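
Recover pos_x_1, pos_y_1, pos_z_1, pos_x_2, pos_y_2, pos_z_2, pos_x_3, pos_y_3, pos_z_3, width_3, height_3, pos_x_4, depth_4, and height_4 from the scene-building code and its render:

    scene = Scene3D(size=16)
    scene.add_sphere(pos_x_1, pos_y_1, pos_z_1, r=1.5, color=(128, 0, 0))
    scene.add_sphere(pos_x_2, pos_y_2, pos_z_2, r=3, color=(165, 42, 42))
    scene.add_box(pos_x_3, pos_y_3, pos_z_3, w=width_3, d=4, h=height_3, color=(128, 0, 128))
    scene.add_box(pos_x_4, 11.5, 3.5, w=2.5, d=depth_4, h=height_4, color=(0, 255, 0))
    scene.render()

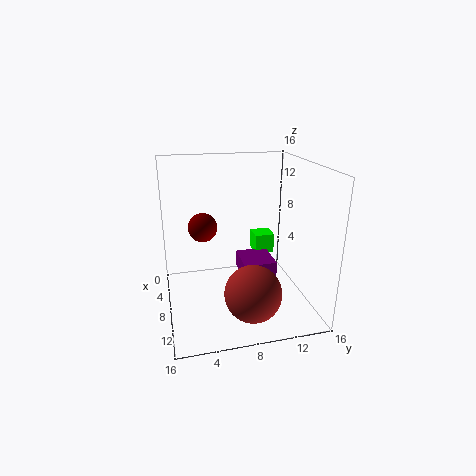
pos_x_1 = 9
pos_y_1 = 4
pos_z_1 = 10
pos_x_2 = 12.5
pos_y_2 = 8.5
pos_z_2 = 3.5
pos_x_3 = 3
pos_y_3 = 9
pos_z_3 = 2
width_3 = 4.5
height_3 = 2
pos_x_4 = 1
depth_4 = 2.5
height_4 = 2.5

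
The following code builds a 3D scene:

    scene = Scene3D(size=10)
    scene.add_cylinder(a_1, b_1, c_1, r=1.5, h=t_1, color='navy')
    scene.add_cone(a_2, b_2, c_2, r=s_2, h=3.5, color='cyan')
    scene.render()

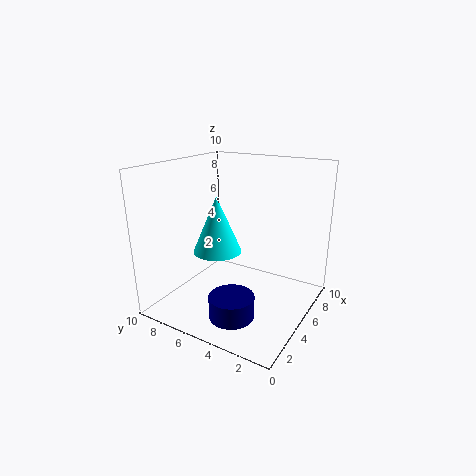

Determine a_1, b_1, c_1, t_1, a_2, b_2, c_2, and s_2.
a_1 = 2.5, b_1 = 4, c_1 = 0.5, t_1 = 1.5, a_2 = 2.5, b_2 = 5, c_2 = 5, s_2 = 1.5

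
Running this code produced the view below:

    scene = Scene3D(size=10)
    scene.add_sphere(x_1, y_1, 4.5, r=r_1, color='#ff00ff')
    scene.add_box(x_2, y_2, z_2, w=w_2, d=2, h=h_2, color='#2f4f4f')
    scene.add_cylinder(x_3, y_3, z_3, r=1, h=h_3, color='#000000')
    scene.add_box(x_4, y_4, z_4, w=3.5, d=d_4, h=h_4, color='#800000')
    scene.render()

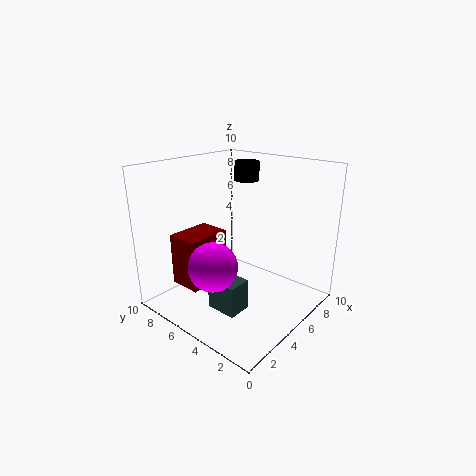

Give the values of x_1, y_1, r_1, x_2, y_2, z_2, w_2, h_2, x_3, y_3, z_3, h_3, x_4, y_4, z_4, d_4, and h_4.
x_1 = 1.5, y_1 = 4, r_1 = 1.5, x_2 = 1.5, y_2 = 2.5, z_2 = 1.5, w_2 = 1.5, h_2 = 2, x_3 = 9, y_3 = 7.5, z_3 = 8, h_3 = 1.5, x_4 = 3, y_4 = 7.5, z_4 = 0.5, d_4 = 2.5, h_4 = 4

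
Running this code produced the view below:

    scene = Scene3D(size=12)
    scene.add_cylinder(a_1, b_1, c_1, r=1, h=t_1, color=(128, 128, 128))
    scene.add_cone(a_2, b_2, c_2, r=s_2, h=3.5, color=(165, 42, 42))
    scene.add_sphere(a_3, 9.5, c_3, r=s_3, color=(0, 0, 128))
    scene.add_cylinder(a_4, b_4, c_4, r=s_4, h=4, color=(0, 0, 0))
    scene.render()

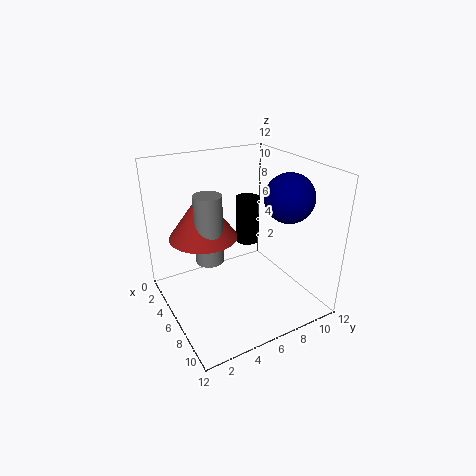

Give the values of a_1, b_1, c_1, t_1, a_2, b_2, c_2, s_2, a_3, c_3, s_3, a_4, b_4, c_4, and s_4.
a_1 = 8
b_1 = 2.5
c_1 = 6
t_1 = 5
a_2 = 7
b_2 = 2.5
c_2 = 7.5
s_2 = 2.5
a_3 = 8
c_3 = 9.5
s_3 = 2
a_4 = 5
b_4 = 7.5
c_4 = 5
s_4 = 1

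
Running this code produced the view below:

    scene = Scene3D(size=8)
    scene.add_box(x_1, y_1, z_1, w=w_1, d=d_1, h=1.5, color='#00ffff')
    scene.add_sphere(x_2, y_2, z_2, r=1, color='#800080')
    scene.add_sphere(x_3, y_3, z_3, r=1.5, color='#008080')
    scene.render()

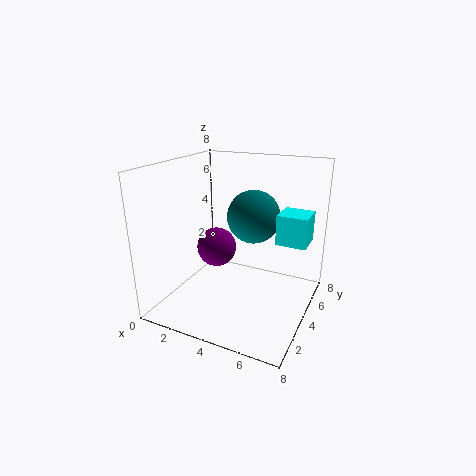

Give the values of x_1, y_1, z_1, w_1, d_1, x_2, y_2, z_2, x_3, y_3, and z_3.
x_1 = 6.5, y_1 = 3, z_1 = 4.5, w_1 = 1.5, d_1 = 1.5, x_2 = 3.5, y_2 = 2.5, z_2 = 4, x_3 = 4.5, y_3 = 5, z_3 = 5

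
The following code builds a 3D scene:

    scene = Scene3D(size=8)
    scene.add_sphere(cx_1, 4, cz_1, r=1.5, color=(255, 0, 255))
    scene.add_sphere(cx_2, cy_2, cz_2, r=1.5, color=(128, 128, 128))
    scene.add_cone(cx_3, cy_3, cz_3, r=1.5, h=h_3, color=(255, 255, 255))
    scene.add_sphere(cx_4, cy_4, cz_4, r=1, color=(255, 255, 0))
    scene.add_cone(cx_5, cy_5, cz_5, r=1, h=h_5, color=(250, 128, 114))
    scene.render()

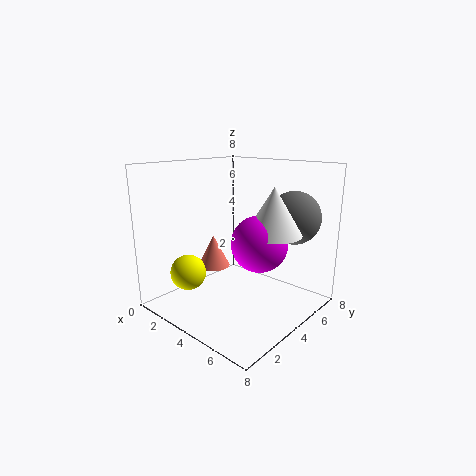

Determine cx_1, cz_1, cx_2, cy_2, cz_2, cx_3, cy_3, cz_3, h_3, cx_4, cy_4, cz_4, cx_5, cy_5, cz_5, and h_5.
cx_1 = 5.5, cz_1 = 4, cx_2 = 6, cy_2 = 6.5, cz_2 = 5, cx_3 = 6, cy_3 = 4.5, cz_3 = 4.5, h_3 = 2.5, cx_4 = 2, cy_4 = 2, cz_4 = 2, cx_5 = 1.5, cy_5 = 4.5, cz_5 = 1.5, h_5 = 2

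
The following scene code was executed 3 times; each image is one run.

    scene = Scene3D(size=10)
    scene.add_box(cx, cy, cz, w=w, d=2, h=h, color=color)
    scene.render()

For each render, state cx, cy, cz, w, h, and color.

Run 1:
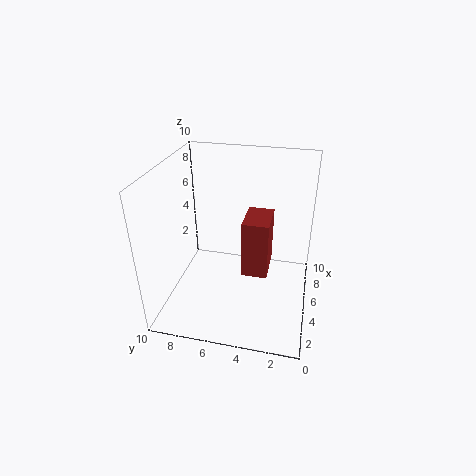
cx = 6, cy = 3, cz = 1, w = 3, h = 4.5, color = 'brown'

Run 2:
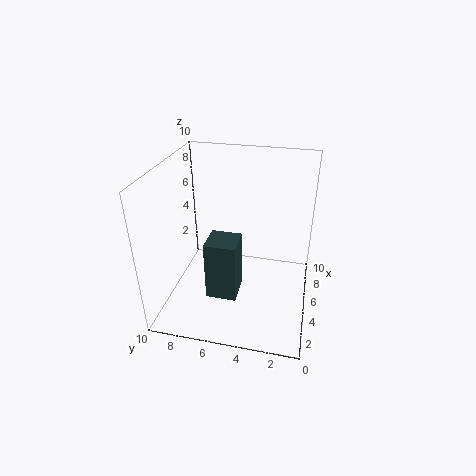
cx = 2, cy = 4.5, cz = 2, w = 2, h = 4, color = 'darkslategray'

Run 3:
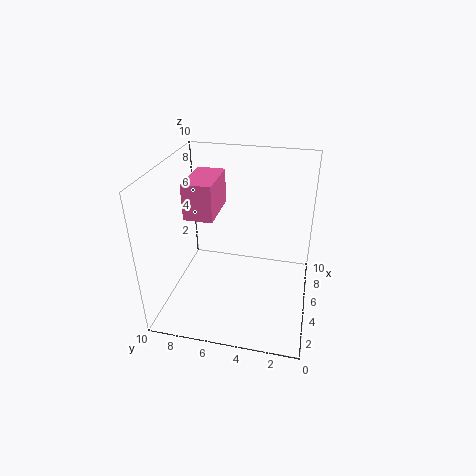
cx = 4, cy = 6.5, cz = 6.5, w = 3.5, h = 2.5, color = 'hotpink'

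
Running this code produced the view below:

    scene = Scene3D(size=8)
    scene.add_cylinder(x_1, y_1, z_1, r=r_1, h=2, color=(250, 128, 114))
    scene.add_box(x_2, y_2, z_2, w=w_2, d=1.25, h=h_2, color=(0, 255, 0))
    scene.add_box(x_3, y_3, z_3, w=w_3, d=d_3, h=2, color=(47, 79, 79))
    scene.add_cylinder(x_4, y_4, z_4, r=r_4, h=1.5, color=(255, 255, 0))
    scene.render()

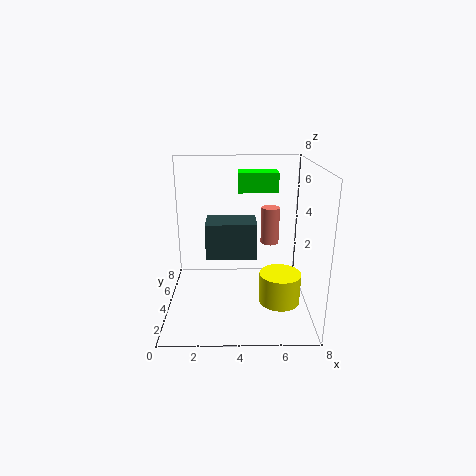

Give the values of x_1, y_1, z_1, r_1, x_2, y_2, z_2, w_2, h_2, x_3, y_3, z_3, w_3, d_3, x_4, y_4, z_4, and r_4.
x_1 = 5.75; y_1 = 4; z_1 = 3.75; r_1 = 0.5; x_2 = 4; y_2 = 3; z_2 = 6.75; w_2 = 2; h_2 = 1; x_3 = 2.25; y_3 = 3.25; z_3 = 3; w_3 = 2.75; d_3 = 1.75; x_4 = 6; y_4 = 1.25; z_4 = 1.75; r_4 = 1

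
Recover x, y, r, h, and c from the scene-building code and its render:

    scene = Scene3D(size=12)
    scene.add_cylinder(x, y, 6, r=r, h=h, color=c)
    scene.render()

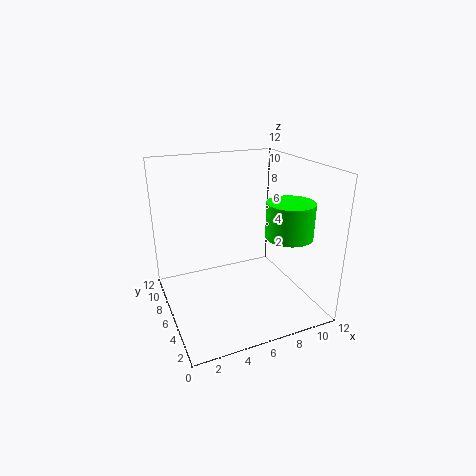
x = 10, y = 4.5, r = 2, h = 3, c = 'lime'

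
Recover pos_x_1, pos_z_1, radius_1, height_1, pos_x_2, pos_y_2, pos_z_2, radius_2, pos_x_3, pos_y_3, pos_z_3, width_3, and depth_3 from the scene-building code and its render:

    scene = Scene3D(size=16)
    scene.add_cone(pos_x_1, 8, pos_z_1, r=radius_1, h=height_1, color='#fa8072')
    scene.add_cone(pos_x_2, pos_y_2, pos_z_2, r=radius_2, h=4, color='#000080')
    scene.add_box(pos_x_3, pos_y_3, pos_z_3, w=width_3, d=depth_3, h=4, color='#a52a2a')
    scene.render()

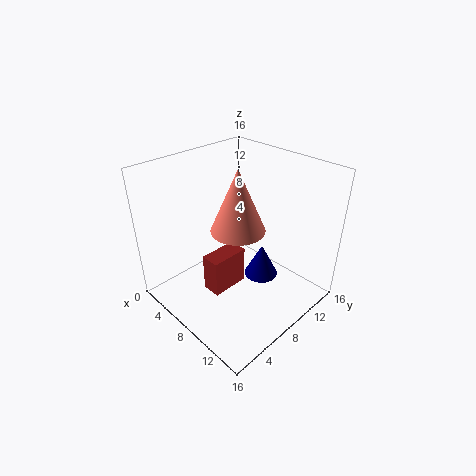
pos_x_1 = 8, pos_z_1 = 9, radius_1 = 3, height_1 = 7, pos_x_2 = 9, pos_y_2 = 11, pos_z_2 = 2, radius_2 = 2, pos_x_3 = 8, pos_y_3 = 3, pos_z_3 = 4, width_3 = 2, depth_3 = 4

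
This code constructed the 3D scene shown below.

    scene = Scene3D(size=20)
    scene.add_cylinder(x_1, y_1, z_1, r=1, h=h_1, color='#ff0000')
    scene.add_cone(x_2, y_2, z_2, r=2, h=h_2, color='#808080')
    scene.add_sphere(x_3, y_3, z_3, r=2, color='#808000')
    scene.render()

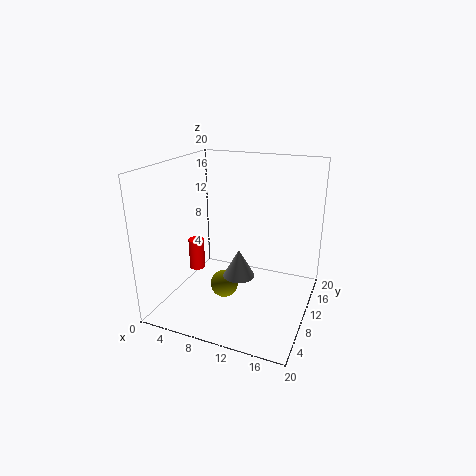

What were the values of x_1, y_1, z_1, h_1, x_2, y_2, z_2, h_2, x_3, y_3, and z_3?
x_1 = 6; y_1 = 5.5; z_1 = 7; h_1 = 4; x_2 = 12; y_2 = 5.5; z_2 = 7; h_2 = 3.5; x_3 = 8; y_3 = 9.5; z_3 = 2.5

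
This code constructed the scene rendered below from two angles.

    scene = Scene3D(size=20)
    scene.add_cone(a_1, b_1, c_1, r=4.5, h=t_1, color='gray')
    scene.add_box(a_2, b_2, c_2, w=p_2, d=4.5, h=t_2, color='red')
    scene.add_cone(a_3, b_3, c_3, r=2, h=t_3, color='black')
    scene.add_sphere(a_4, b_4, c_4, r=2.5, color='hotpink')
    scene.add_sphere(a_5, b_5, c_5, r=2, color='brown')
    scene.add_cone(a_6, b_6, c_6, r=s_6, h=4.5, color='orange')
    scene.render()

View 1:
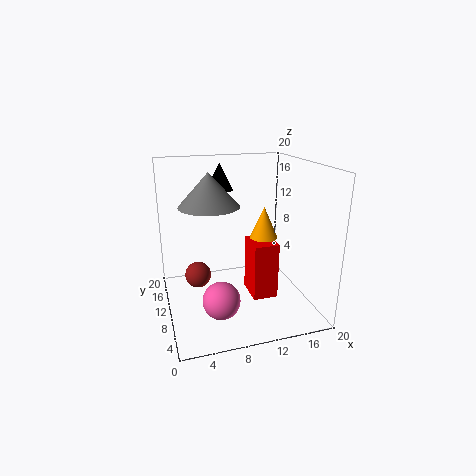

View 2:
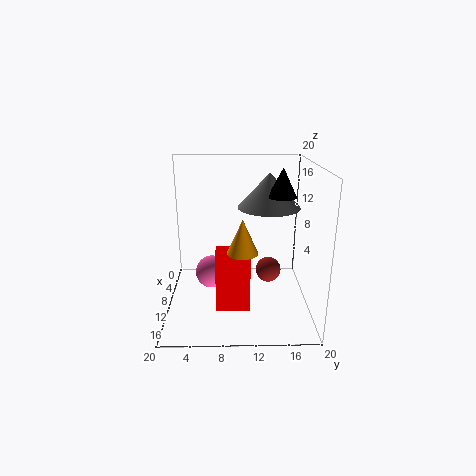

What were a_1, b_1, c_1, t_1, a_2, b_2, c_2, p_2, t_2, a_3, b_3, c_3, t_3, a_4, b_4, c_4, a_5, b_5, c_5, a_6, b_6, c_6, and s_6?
a_1 = 7; b_1 = 14.5; c_1 = 13.5; t_1 = 5; a_2 = 11.5; b_2 = 7; c_2 = 1.5; p_2 = 3.5; t_2 = 8; a_3 = 9; b_3 = 16; c_3 = 15.5; t_3 = 4; a_4 = 6.5; b_4 = 6; c_4 = 3; a_5 = 5; b_5 = 15; c_5 = 2.5; a_6 = 14; b_6 = 10.5; c_6 = 9.5; s_6 = 2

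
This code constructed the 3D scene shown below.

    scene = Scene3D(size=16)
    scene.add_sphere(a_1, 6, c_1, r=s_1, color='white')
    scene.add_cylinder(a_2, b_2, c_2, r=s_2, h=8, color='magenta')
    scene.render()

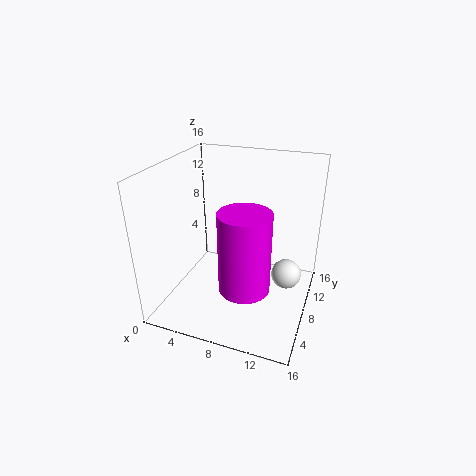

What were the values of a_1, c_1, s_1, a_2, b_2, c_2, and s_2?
a_1 = 14
c_1 = 6
s_1 = 1.5
a_2 = 10.5
b_2 = 3
c_2 = 5.5
s_2 = 2.5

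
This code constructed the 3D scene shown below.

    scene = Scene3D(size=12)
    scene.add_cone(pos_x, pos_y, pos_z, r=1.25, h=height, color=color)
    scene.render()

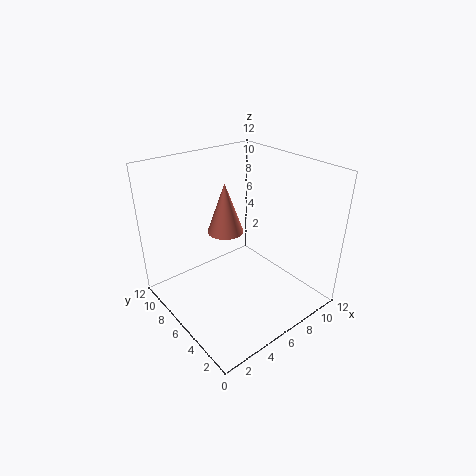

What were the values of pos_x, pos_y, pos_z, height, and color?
pos_x = 3.25; pos_y = 4; pos_z = 8.5; height = 3.5; color = 'salmon'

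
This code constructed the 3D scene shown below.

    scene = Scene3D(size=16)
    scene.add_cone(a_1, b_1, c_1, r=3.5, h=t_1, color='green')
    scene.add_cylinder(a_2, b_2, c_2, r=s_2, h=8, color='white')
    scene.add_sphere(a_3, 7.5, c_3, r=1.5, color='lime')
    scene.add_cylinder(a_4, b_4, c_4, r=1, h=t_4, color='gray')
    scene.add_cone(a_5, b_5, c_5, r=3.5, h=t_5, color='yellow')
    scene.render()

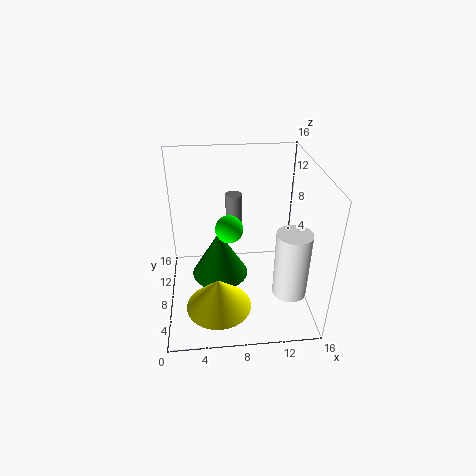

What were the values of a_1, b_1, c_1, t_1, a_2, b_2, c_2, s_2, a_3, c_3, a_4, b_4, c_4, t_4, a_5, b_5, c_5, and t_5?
a_1 = 6
b_1 = 11
c_1 = 1
t_1 = 6
a_2 = 14
b_2 = 6.5
c_2 = 1
s_2 = 2
a_3 = 7
c_3 = 9.5
a_4 = 8
b_4 = 13
c_4 = 6
t_4 = 5
a_5 = 5.5
b_5 = 4
c_5 = 2
t_5 = 3.5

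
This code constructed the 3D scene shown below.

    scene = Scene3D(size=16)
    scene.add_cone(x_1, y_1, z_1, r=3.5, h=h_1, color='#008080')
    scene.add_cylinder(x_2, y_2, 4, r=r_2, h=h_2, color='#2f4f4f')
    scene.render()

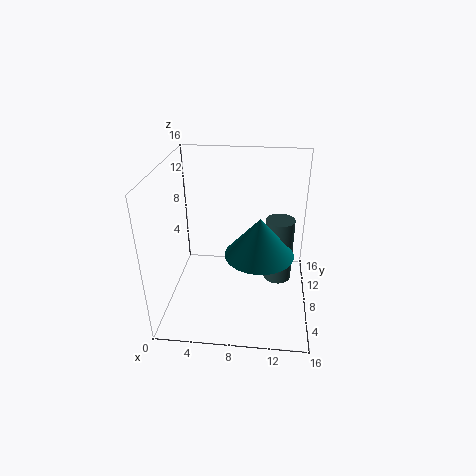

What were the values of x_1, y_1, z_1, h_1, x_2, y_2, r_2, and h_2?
x_1 = 10.5, y_1 = 5, z_1 = 8, h_1 = 4, x_2 = 12.5, y_2 = 7, r_2 = 1.5, h_2 = 7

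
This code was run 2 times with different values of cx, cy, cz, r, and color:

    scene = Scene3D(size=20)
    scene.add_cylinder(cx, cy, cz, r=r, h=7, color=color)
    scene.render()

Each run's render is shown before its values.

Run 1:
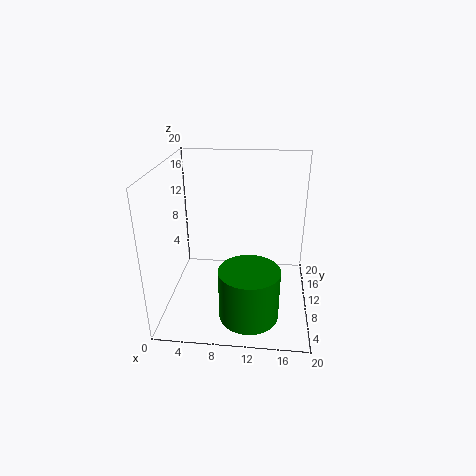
cx = 12; cy = 5; cz = 1; r = 4; color = 'green'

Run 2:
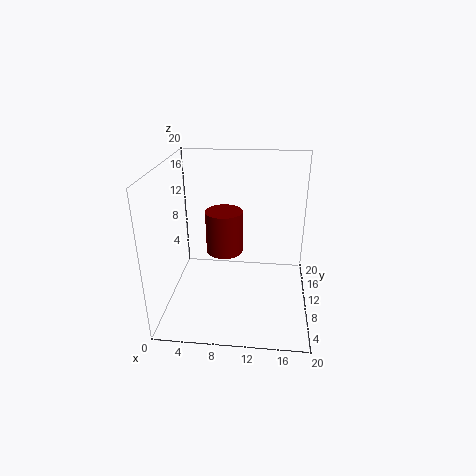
cx = 7; cy = 17; cz = 4; r = 3; color = 'maroon'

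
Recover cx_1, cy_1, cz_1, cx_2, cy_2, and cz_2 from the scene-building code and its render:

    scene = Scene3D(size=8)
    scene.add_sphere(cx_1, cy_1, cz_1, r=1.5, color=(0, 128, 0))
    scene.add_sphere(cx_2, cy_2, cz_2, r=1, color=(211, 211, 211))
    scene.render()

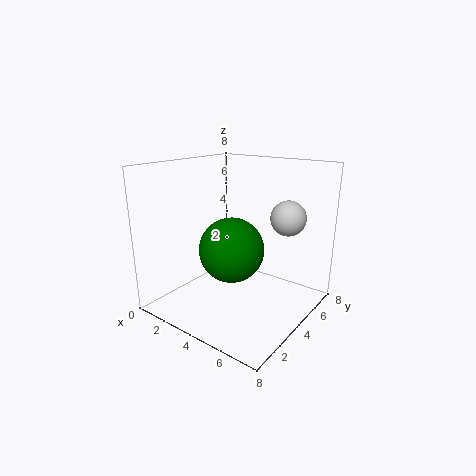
cx_1 = 5.5, cy_1 = 1.5, cz_1 = 4.5, cx_2 = 6, cy_2 = 6, cz_2 = 5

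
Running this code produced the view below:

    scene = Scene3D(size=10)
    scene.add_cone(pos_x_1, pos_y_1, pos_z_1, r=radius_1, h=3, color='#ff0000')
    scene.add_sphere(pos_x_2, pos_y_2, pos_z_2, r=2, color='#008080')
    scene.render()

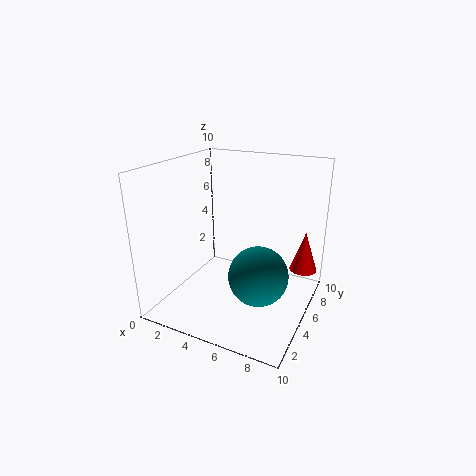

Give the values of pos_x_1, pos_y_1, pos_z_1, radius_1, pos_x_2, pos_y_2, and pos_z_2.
pos_x_1 = 9, pos_y_1 = 8, pos_z_1 = 2, radius_1 = 1, pos_x_2 = 7, pos_y_2 = 4, pos_z_2 = 3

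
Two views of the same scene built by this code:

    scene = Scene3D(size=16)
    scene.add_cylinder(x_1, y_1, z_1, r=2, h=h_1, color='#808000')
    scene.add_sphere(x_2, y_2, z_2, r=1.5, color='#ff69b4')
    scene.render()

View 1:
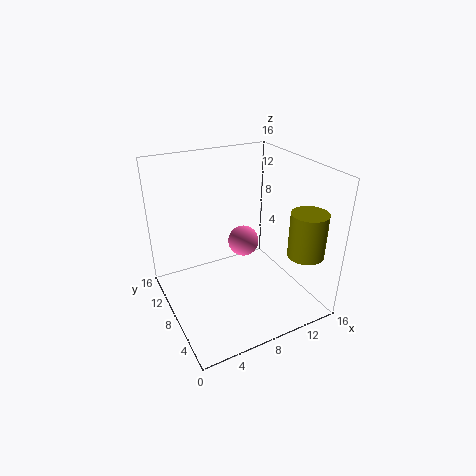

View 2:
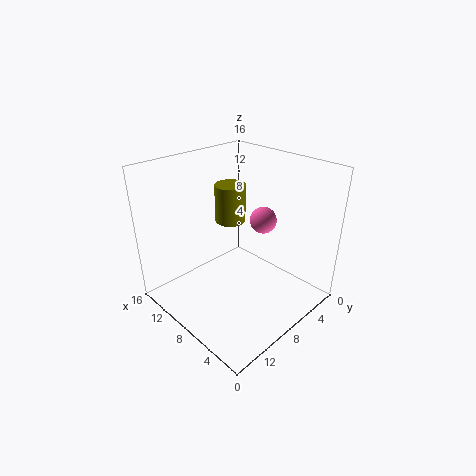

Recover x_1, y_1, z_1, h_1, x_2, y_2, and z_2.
x_1 = 14; y_1 = 3.5; z_1 = 6.5; h_1 = 5; x_2 = 7; y_2 = 5; z_2 = 9.5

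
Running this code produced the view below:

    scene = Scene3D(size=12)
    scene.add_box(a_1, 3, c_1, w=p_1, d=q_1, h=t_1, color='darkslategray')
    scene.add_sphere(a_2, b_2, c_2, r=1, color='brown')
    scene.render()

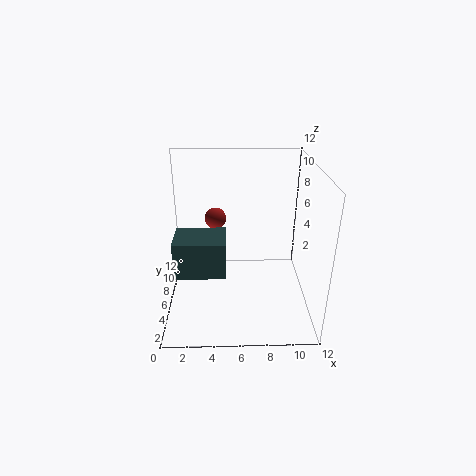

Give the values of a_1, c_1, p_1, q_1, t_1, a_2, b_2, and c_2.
a_1 = 1; c_1 = 4; p_1 = 4; q_1 = 3; t_1 = 3; a_2 = 4; b_2 = 10; c_2 = 6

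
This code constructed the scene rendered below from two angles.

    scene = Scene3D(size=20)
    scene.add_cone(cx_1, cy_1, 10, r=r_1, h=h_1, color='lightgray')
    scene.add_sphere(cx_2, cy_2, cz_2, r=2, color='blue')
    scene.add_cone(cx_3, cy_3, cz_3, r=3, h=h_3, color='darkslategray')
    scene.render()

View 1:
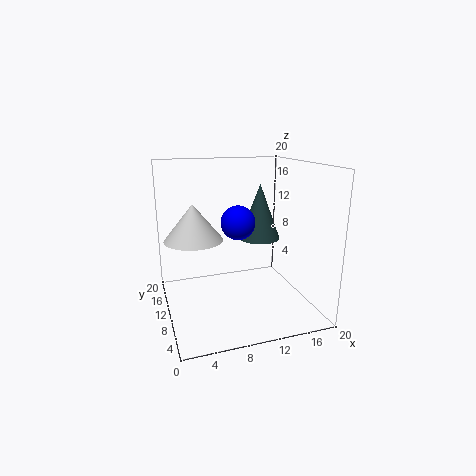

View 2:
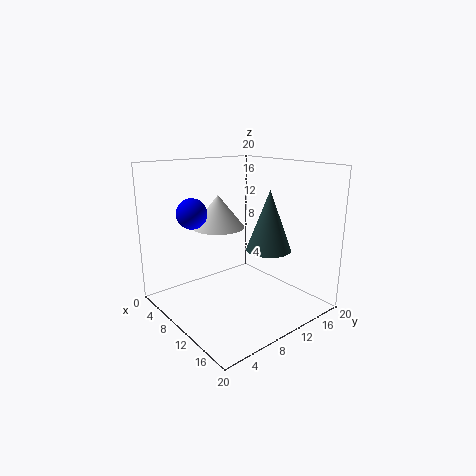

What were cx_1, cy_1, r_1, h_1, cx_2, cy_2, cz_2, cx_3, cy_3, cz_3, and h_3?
cx_1 = 4, cy_1 = 11, r_1 = 4, h_1 = 5, cx_2 = 8, cy_2 = 4, cz_2 = 14, cx_3 = 14, cy_3 = 12, cz_3 = 9, h_3 = 8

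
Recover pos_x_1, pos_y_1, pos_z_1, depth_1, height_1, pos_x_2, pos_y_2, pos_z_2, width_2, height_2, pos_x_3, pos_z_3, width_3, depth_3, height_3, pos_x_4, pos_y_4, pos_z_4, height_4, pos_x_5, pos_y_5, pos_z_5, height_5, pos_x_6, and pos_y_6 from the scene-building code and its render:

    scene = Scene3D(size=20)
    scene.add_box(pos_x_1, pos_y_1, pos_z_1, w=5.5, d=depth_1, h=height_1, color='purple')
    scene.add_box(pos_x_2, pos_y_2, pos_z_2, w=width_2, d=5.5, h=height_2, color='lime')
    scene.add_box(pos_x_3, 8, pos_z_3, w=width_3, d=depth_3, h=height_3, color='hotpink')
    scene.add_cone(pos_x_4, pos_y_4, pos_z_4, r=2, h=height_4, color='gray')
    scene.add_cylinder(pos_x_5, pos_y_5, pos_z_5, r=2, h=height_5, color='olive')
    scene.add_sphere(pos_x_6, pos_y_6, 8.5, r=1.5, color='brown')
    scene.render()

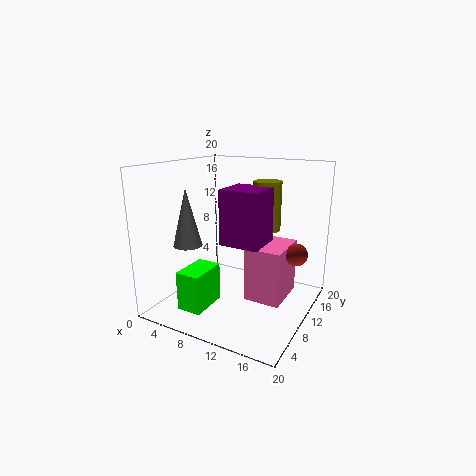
pos_x_1 = 8.5; pos_y_1 = 7.5; pos_z_1 = 9.5; depth_1 = 5.5; height_1 = 7.5; pos_x_2 = 4; pos_y_2 = 3.5; pos_z_2 = 0.5; width_2 = 3.5; height_2 = 5.5; pos_x_3 = 12; pos_z_3 = 2; width_3 = 5; depth_3 = 6.5; height_3 = 7.5; pos_x_4 = 4; pos_y_4 = 6.5; pos_z_4 = 9; height_4 = 8; pos_x_5 = 12.5; pos_y_5 = 14; pos_z_5 = 10.5; height_5 = 7; pos_x_6 = 18; pos_y_6 = 11.5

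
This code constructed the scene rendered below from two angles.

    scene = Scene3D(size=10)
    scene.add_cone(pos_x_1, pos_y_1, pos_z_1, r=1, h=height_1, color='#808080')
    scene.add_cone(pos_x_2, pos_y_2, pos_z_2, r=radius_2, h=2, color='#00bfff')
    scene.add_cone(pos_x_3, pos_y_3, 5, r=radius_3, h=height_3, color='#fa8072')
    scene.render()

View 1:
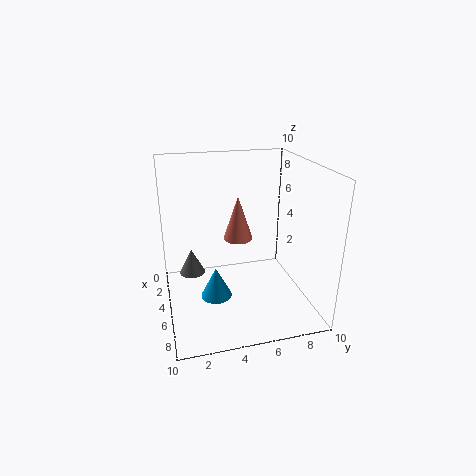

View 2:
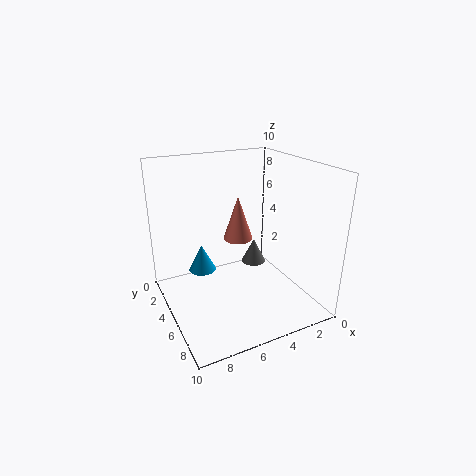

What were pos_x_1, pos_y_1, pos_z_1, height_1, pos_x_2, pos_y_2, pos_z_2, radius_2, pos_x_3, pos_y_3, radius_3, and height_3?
pos_x_1 = 2, pos_y_1 = 2, pos_z_1 = 1, height_1 = 2, pos_x_2 = 7, pos_y_2 = 3, pos_z_2 = 2, radius_2 = 1, pos_x_3 = 5, pos_y_3 = 5, radius_3 = 1, height_3 = 3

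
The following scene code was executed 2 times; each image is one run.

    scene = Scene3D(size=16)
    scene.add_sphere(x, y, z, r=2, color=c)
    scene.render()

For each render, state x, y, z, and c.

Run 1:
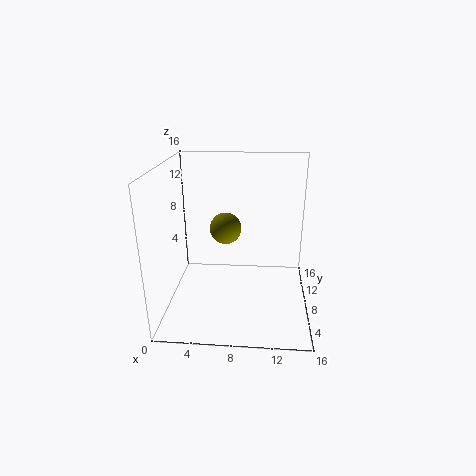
x = 6
y = 13
z = 7
c = 'olive'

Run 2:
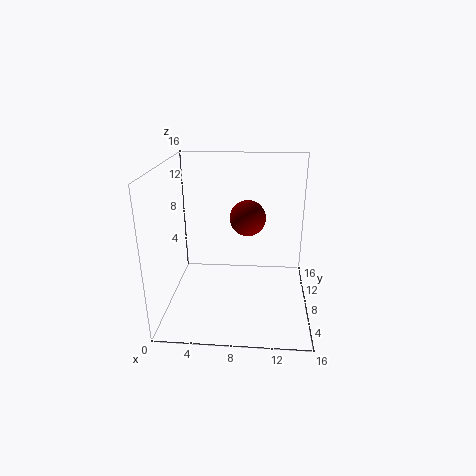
x = 9
y = 9
z = 10
c = 'maroon'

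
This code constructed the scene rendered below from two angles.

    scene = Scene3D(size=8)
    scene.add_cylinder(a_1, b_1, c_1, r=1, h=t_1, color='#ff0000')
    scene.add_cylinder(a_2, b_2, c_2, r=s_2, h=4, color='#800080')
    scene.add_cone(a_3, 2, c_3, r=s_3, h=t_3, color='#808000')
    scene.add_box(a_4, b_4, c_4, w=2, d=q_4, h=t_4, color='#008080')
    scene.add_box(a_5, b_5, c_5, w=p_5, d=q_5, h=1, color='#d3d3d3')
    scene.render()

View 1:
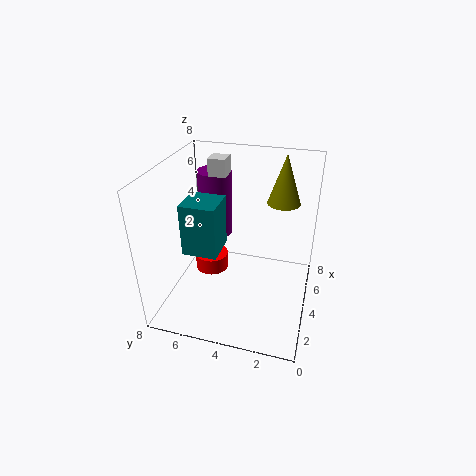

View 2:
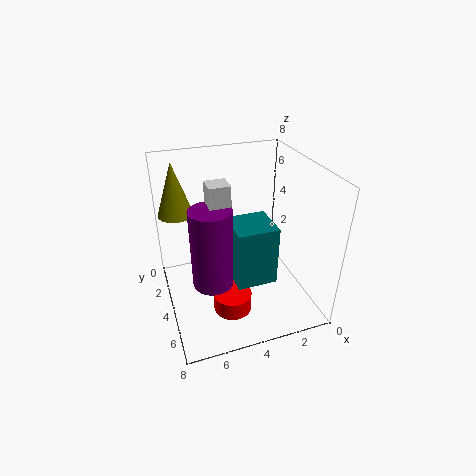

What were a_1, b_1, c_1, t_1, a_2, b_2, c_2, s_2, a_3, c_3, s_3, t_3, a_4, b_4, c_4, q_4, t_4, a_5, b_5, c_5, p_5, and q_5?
a_1 = 5; b_1 = 6; c_1 = 1; t_1 = 1; a_2 = 6; b_2 = 6; c_2 = 3; s_2 = 1; a_3 = 7; c_3 = 5; s_3 = 1; t_3 = 3; a_4 = 3; b_4 = 5; c_4 = 3; q_4 = 2; t_4 = 3; a_5 = 5; b_5 = 5; c_5 = 7; p_5 = 1; q_5 = 1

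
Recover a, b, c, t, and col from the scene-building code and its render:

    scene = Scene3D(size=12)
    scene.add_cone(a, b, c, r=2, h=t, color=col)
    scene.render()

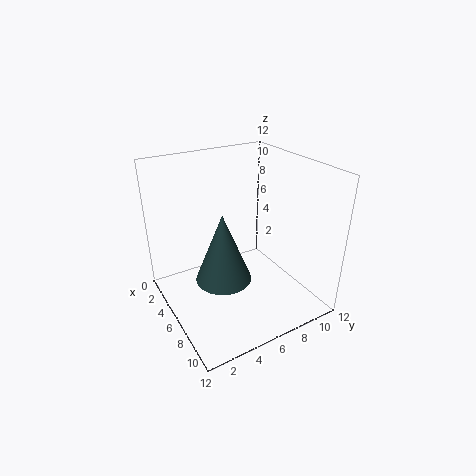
a = 9, b = 3, c = 5, t = 5, col = 'darkslategray'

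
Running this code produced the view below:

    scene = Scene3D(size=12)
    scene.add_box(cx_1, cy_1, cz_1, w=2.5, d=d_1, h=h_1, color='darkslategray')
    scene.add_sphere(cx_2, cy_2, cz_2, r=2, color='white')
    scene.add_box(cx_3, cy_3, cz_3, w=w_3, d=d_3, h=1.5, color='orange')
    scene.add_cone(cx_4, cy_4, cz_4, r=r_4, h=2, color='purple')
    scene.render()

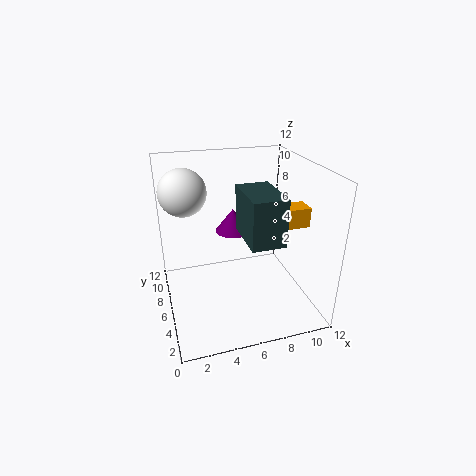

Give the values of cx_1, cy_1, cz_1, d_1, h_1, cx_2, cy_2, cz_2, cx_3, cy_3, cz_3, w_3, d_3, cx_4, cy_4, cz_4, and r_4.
cx_1 = 5.5; cy_1 = 1; cz_1 = 7.5; d_1 = 4; h_1 = 3.5; cx_2 = 2; cy_2 = 8.5; cz_2 = 9.5; cx_3 = 7.5; cy_3 = 2.5; cz_3 = 8; w_3 = 3; d_3 = 1.5; cx_4 = 6; cy_4 = 7.5; cz_4 = 6; r_4 = 1.5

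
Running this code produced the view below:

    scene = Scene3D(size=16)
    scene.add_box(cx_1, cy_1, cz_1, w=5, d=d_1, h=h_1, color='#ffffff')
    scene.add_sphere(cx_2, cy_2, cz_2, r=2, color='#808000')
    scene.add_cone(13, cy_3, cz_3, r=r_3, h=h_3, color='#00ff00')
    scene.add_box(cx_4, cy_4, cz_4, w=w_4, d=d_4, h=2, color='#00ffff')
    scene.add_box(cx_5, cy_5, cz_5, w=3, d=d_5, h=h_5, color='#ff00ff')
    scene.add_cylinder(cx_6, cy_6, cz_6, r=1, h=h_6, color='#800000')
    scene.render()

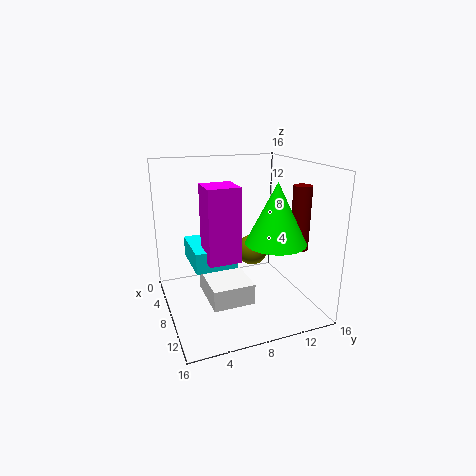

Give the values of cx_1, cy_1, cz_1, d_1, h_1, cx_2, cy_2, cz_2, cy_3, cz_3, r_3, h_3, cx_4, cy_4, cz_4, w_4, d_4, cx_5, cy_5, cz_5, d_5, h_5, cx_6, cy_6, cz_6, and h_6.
cx_1 = 10; cy_1 = 3; cz_1 = 4; d_1 = 4; h_1 = 2; cx_2 = 3; cy_2 = 12; cz_2 = 4; cy_3 = 10; cz_3 = 9; r_3 = 3; h_3 = 6; cx_4 = 8; cy_4 = 2; cz_4 = 7; w_4 = 5; d_4 = 4; cx_5 = 11; cy_5 = 3; cz_5 = 8; d_5 = 3; h_5 = 7; cx_6 = 11; cy_6 = 14; cz_6 = 7; h_6 = 7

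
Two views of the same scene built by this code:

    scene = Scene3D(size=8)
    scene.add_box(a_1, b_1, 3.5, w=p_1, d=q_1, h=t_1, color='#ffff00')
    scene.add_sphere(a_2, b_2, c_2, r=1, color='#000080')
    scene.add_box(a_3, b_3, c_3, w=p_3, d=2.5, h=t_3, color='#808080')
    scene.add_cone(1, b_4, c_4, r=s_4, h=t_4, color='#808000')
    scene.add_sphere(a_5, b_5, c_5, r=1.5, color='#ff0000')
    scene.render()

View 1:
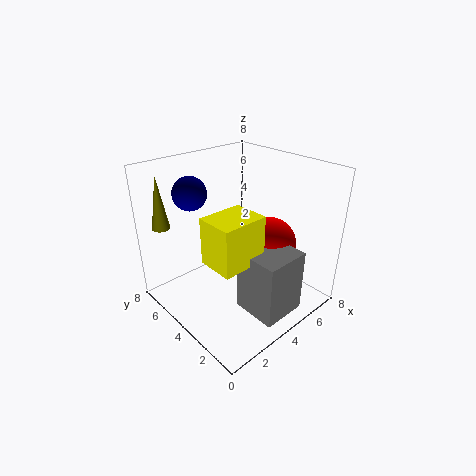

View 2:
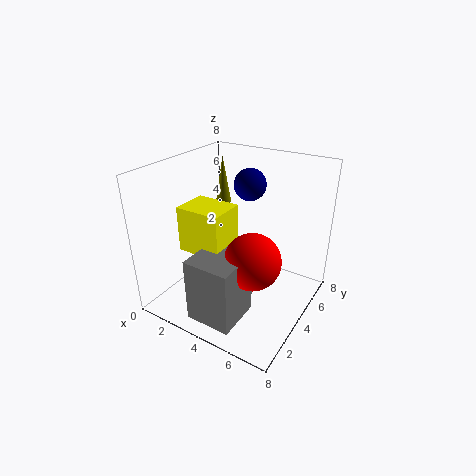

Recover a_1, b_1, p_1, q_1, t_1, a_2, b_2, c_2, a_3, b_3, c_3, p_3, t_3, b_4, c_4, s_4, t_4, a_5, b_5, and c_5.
a_1 = 1.5; b_1 = 2; p_1 = 2.5; q_1 = 2; t_1 = 2.5; a_2 = 3; b_2 = 7; c_2 = 6; a_3 = 3; b_3 = 0.5; c_3 = 0.5; p_3 = 2.5; t_3 = 3.5; b_4 = 7; c_4 = 4.5; s_4 = 0.5; t_4 = 3; a_5 = 5.5; b_5 = 3; c_5 = 3.5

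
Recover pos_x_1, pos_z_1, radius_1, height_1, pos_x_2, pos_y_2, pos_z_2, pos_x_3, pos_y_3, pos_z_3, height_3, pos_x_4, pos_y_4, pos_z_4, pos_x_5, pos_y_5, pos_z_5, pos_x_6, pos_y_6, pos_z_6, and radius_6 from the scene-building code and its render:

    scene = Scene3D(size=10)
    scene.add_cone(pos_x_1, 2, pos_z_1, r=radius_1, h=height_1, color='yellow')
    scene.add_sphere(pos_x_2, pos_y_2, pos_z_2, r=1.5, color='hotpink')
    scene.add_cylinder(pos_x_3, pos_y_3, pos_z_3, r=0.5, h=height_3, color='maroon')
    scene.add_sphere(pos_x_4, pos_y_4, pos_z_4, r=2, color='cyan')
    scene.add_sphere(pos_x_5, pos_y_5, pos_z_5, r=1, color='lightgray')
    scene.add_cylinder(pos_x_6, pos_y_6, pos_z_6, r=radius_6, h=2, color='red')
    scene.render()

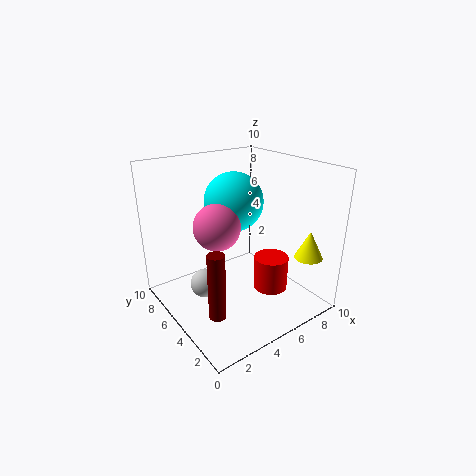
pos_x_1 = 9
pos_z_1 = 3.5
radius_1 = 1
height_1 = 2
pos_x_2 = 3
pos_y_2 = 4.5
pos_z_2 = 6.5
pos_x_3 = 1
pos_y_3 = 1.5
pos_z_3 = 2.5
height_3 = 4
pos_x_4 = 5
pos_y_4 = 5.5
pos_z_4 = 7.5
pos_x_5 = 2.5
pos_y_5 = 5.5
pos_z_5 = 2
pos_x_6 = 4.5
pos_y_6 = 1
pos_z_6 = 3.5
radius_6 = 1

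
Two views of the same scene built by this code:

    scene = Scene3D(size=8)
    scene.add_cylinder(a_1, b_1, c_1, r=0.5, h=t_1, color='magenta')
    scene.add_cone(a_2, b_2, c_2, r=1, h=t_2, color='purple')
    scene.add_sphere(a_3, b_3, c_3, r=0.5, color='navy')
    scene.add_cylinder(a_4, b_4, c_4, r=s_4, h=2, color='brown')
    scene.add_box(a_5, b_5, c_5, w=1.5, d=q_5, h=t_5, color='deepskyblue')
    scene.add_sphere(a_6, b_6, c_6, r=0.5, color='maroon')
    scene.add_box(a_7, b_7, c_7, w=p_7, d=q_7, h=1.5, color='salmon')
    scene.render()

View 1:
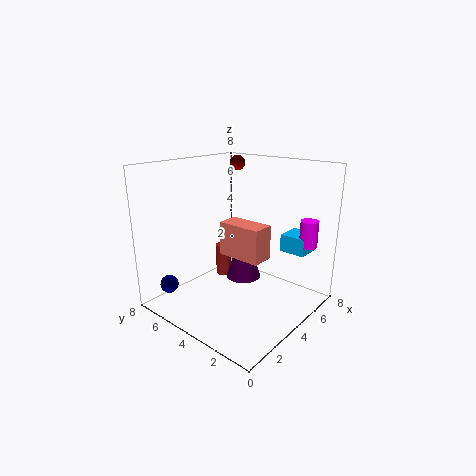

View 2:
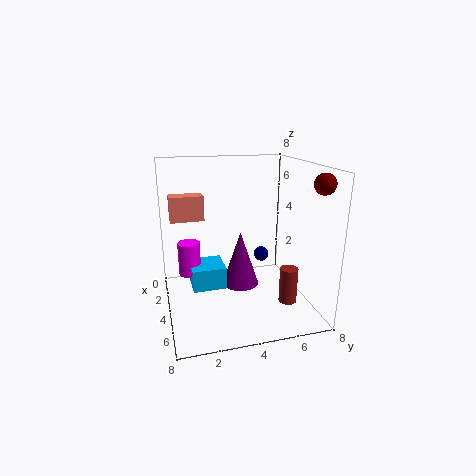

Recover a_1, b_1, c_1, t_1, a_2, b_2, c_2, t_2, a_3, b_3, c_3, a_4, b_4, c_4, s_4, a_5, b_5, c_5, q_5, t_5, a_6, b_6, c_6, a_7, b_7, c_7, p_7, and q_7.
a_1 = 6.5
b_1 = 1
c_1 = 3.5
t_1 = 1.5
a_2 = 4.5
b_2 = 4
c_2 = 1.5
t_2 = 3
a_3 = 1
b_3 = 6.5
c_3 = 1.5
a_4 = 5.5
b_4 = 6.5
c_4 = 0.5
s_4 = 0.5
a_5 = 6
b_5 = 1
c_5 = 3
q_5 = 1.5
t_5 = 1
a_6 = 7.5
b_6 = 7
c_6 = 7.5
a_7 = 1
b_7 = 0.5
c_7 = 4.5
p_7 = 1
q_7 = 2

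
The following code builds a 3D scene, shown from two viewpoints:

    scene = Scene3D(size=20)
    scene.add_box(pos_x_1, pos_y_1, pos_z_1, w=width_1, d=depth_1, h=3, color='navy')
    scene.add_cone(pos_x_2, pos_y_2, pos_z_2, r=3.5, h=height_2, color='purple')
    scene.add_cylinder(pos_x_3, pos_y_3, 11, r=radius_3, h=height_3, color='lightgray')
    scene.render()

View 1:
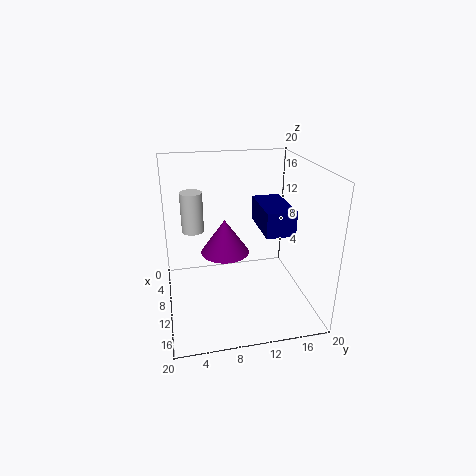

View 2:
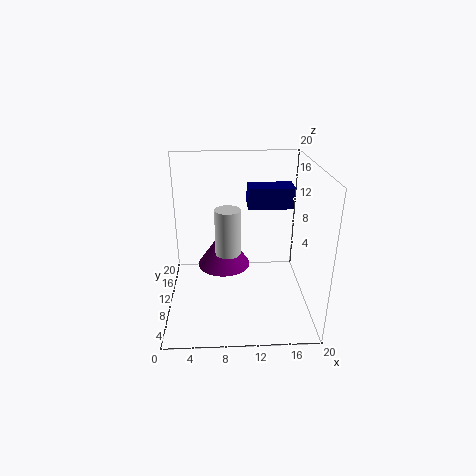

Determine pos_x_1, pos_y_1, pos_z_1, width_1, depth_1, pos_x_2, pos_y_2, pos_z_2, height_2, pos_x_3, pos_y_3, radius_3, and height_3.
pos_x_1 = 11.5, pos_y_1 = 11.5, pos_z_1 = 13.5, width_1 = 6.5, depth_1 = 3.5, pos_x_2 = 8, pos_y_2 = 8.5, pos_z_2 = 7, height_2 = 5, pos_x_3 = 8.5, pos_y_3 = 4, radius_3 = 1.5, height_3 = 5.5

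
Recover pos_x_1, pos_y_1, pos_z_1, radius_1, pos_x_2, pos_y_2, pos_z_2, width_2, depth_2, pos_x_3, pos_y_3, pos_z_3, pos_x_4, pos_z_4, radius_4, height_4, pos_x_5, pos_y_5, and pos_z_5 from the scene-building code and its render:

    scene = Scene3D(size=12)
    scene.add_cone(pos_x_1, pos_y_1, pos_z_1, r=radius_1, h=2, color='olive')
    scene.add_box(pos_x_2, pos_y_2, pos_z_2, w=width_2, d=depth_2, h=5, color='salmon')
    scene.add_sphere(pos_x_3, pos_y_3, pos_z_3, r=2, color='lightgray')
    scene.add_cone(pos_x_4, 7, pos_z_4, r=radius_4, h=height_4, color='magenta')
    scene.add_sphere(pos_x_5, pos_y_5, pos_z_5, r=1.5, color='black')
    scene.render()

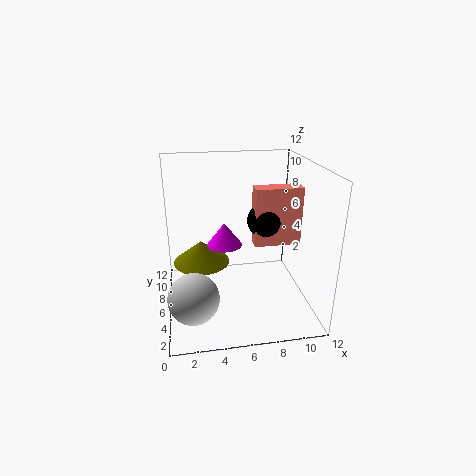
pos_x_1 = 3, pos_y_1 = 8, pos_z_1 = 3, radius_1 = 2.5, pos_x_2 = 7.5, pos_y_2 = 6, pos_z_2 = 5, width_2 = 4, depth_2 = 1.5, pos_x_3 = 2, pos_y_3 = 3, pos_z_3 = 2.5, pos_x_4 = 5, pos_z_4 = 5, radius_4 = 1.5, height_4 = 2, pos_x_5 = 8.5, pos_y_5 = 7, pos_z_5 = 7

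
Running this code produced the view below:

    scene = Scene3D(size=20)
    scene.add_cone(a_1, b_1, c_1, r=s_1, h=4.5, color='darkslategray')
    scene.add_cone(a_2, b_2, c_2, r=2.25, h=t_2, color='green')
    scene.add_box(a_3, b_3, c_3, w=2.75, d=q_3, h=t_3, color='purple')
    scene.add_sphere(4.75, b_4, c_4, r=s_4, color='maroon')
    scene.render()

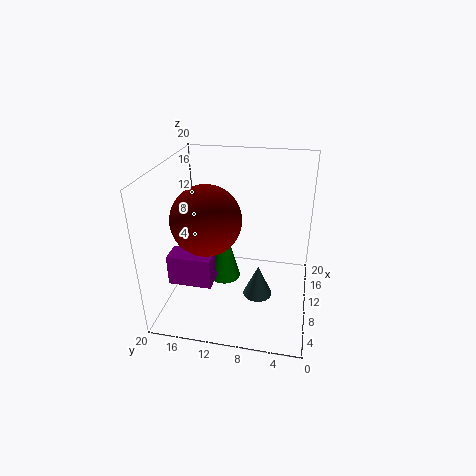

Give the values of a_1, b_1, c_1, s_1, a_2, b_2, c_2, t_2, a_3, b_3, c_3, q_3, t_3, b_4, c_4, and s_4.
a_1 = 8, b_1 = 6.75, c_1 = 2.5, s_1 = 2, a_2 = 10, b_2 = 12, c_2 = 3.5, t_2 = 8.5, a_3 = 1.25, b_3 = 11.5, c_3 = 7.75, q_3 = 5.25, t_3 = 3.75, b_4 = 12.75, c_4 = 15, s_4 = 4.25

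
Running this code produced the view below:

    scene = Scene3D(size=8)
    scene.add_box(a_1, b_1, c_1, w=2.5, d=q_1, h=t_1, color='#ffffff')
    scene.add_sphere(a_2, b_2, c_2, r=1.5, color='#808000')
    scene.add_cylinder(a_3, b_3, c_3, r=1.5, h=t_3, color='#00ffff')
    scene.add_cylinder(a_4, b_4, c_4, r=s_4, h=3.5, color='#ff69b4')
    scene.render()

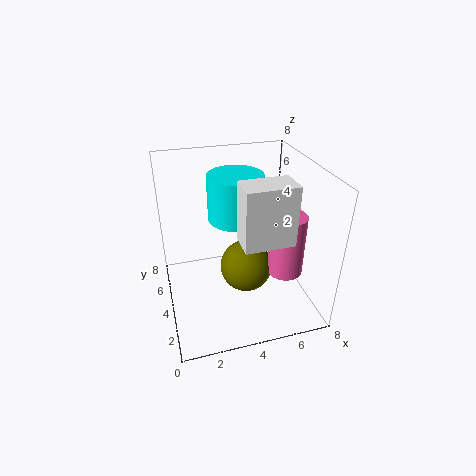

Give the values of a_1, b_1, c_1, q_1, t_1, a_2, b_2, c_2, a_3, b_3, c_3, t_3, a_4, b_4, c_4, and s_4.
a_1 = 3.5, b_1 = 1, c_1 = 5, q_1 = 1.5, t_1 = 3, a_2 = 4.5, b_2 = 4, c_2 = 2, a_3 = 4, b_3 = 4.5, c_3 = 5, t_3 = 2.5, a_4 = 6.5, b_4 = 3, c_4 = 2, s_4 = 1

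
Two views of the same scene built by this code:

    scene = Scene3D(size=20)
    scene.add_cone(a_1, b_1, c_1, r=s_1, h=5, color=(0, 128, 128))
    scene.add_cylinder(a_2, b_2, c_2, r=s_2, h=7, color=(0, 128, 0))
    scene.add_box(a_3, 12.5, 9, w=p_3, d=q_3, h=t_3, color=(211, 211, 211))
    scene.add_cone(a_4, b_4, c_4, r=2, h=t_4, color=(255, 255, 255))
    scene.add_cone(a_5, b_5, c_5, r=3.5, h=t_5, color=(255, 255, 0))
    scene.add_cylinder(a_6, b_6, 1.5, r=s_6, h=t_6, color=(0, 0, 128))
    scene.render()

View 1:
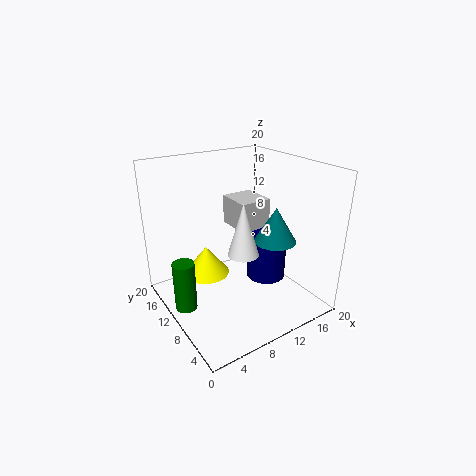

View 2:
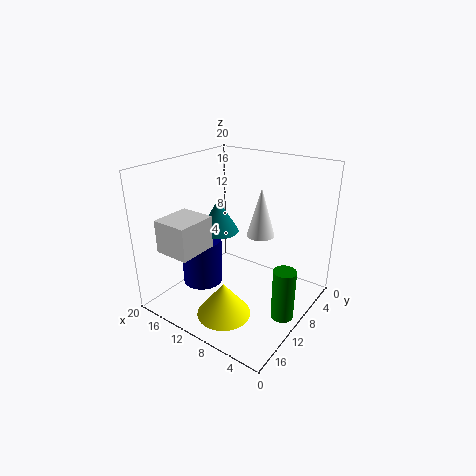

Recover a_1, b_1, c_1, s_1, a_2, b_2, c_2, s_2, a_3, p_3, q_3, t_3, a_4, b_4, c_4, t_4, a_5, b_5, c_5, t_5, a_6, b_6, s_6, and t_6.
a_1 = 15, b_1 = 8, c_1 = 9, s_1 = 3, a_2 = 2, b_2 = 11, c_2 = 1, s_2 = 1.5, a_3 = 12.5, p_3 = 5, q_3 = 5.5, t_3 = 4.5, a_4 = 8.5, b_4 = 6.5, c_4 = 9.5, t_4 = 7, a_5 = 8, b_5 = 16, c_5 = 2, t_5 = 4.5, a_6 = 16, b_6 = 11, s_6 = 3, t_6 = 7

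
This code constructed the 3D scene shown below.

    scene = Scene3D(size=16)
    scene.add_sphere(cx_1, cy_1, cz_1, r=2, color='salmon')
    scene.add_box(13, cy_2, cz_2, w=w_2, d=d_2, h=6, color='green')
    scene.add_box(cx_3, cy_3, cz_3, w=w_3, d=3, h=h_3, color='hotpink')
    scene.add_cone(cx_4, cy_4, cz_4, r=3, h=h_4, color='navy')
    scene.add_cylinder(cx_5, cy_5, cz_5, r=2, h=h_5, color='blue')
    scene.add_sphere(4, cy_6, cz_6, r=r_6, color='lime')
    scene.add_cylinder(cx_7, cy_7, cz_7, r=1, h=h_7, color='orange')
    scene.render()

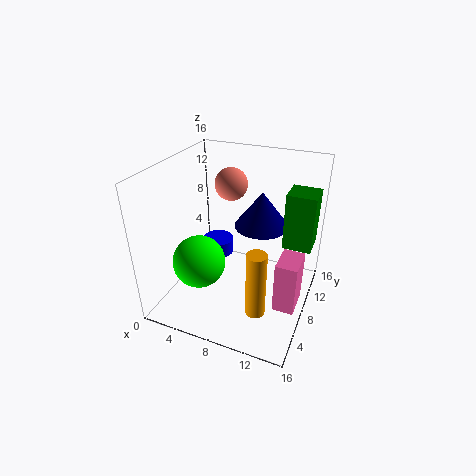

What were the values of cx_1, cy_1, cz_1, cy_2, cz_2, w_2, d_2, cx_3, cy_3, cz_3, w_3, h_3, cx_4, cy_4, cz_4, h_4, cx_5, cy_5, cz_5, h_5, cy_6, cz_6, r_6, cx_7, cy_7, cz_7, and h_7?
cx_1 = 5; cy_1 = 13; cz_1 = 12; cy_2 = 8; cz_2 = 8; w_2 = 3; d_2 = 3; cx_3 = 14; cy_3 = 2; cz_3 = 5; w_3 = 2; h_3 = 5; cx_4 = 10; cy_4 = 10; cz_4 = 9; h_4 = 4; cx_5 = 3; cy_5 = 13; cz_5 = 2; h_5 = 2; cy_6 = 6; cz_6 = 5; r_6 = 3; cx_7 = 12; cy_7 = 3; cz_7 = 3; h_7 = 7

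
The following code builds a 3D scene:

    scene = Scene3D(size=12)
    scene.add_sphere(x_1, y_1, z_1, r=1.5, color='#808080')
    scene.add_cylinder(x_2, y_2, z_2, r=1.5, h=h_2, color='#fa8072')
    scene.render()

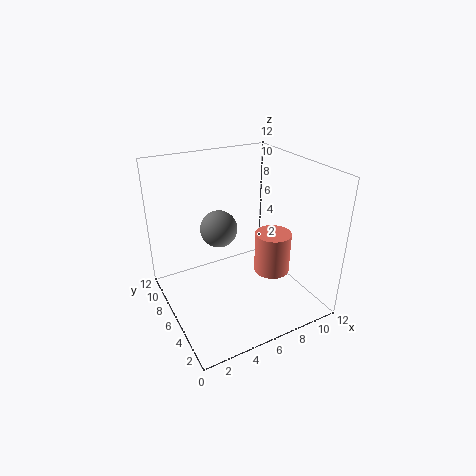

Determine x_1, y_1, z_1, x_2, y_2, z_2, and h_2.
x_1 = 4.5; y_1 = 6.5; z_1 = 7; x_2 = 8.5; y_2 = 4.5; z_2 = 3; h_2 = 3.5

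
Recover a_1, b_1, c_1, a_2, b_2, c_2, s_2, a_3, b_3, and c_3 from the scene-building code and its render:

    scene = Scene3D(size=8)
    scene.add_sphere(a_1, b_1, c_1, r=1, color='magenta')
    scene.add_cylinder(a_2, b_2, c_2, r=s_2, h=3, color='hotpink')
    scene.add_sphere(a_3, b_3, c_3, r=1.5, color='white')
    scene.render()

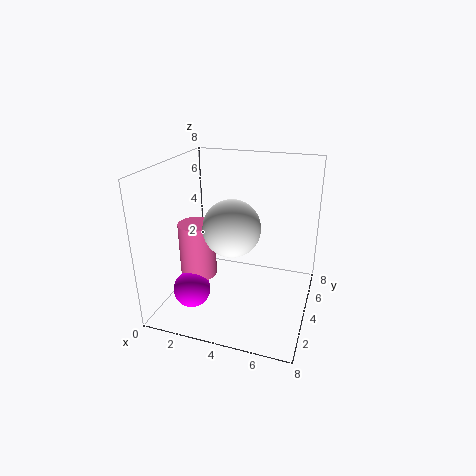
a_1 = 2
b_1 = 2
c_1 = 1.5
a_2 = 2
b_2 = 3
c_2 = 2
s_2 = 1
a_3 = 4
b_3 = 3
c_3 = 5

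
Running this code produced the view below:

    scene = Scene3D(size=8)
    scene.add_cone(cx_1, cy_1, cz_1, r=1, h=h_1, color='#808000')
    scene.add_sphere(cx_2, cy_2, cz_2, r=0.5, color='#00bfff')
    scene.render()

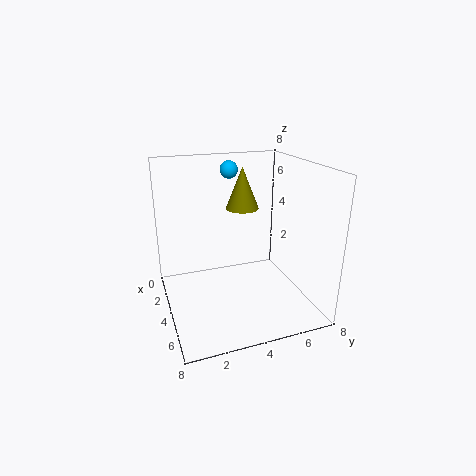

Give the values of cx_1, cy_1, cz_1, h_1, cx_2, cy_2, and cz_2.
cx_1 = 2
cy_1 = 5
cz_1 = 5
h_1 = 2.5
cx_2 = 2.5
cy_2 = 4
cz_2 = 7.5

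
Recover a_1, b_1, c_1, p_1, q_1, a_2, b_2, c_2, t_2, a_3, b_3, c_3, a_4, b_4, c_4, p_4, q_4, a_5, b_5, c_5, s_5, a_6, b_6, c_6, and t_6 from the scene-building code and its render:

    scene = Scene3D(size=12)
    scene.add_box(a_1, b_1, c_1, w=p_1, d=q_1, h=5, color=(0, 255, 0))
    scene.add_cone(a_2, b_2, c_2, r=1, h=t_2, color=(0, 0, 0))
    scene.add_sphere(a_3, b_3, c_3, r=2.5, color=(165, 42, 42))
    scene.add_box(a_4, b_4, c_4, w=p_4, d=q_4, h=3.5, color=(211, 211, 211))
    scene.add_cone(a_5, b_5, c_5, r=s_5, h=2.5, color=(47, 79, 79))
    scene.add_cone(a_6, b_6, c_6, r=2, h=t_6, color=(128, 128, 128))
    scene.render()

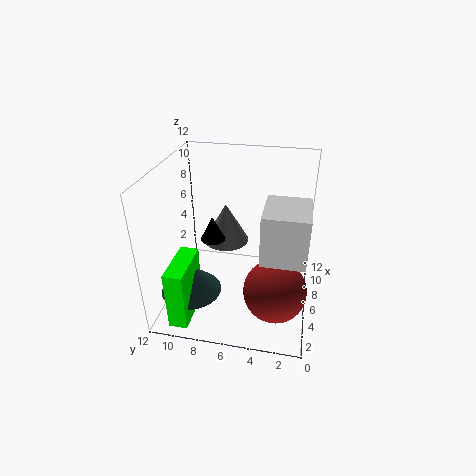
a_1 = 0.5; b_1 = 9; c_1 = 0.5; p_1 = 4; q_1 = 1.5; a_2 = 5.5; b_2 = 8; c_2 = 6; t_2 = 2; a_3 = 3.5; b_3 = 2.5; c_3 = 3; a_4 = 0.5; b_4 = 0.5; c_4 = 7.5; p_4 = 3.5; q_4 = 3; a_5 = 3.5; b_5 = 9.5; c_5 = 2; s_5 = 2.5; a_6 = 8; b_6 = 7.5; c_6 = 4.5; t_6 = 3.5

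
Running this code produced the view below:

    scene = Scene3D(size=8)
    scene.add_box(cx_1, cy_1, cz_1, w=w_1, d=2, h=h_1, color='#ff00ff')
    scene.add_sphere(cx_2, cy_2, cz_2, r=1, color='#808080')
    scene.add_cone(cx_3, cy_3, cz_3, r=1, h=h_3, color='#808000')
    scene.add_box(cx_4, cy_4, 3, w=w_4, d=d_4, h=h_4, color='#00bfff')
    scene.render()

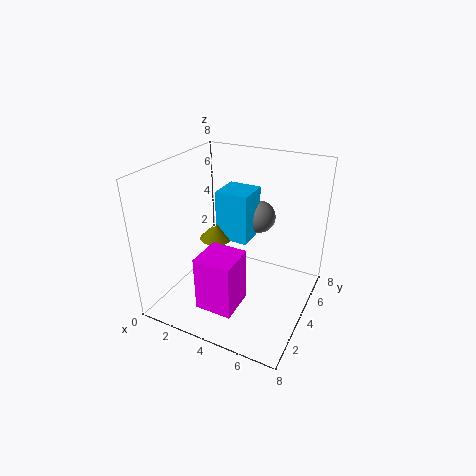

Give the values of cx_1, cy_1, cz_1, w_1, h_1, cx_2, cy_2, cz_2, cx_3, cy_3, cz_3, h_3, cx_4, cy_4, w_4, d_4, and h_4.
cx_1 = 3
cy_1 = 1
cz_1 = 1
w_1 = 2
h_1 = 3
cx_2 = 4
cy_2 = 7
cz_2 = 4
cx_3 = 2
cy_3 = 5
cz_3 = 3
h_3 = 1
cx_4 = 2
cy_4 = 5
w_4 = 2
d_4 = 2
h_4 = 3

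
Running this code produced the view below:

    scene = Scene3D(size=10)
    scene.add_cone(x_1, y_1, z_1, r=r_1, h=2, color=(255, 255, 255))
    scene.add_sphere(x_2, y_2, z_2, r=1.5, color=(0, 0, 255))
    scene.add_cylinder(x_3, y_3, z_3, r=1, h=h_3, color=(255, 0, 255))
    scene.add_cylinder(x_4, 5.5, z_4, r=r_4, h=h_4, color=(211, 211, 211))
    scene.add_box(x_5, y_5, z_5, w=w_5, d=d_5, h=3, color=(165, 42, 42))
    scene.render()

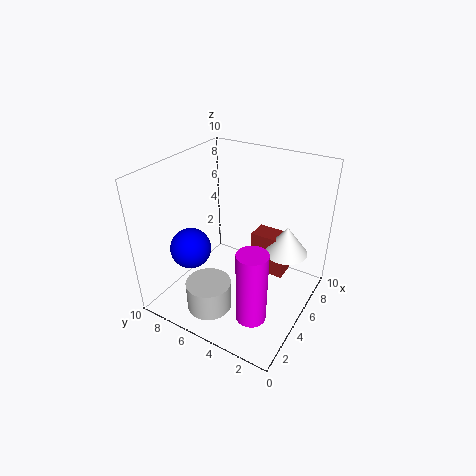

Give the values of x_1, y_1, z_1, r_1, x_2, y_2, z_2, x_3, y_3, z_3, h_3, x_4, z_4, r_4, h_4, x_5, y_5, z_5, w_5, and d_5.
x_1 = 6.5; y_1 = 2; z_1 = 4; r_1 = 1.5; x_2 = 4; y_2 = 8.5; z_2 = 3.5; x_3 = 2.5; y_3 = 2.5; z_3 = 1; h_3 = 5; x_4 = 2; z_4 = 1; r_4 = 1.5; h_4 = 2; x_5 = 6; y_5 = 2; z_5 = 2; w_5 = 1.5; d_5 = 2.5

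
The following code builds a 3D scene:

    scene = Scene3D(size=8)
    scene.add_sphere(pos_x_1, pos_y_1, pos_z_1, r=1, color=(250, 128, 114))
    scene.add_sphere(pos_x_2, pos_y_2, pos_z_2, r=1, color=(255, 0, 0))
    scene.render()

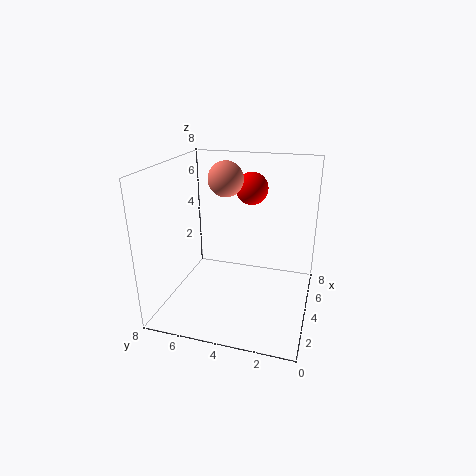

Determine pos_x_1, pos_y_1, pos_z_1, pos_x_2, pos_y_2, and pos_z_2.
pos_x_1 = 5; pos_y_1 = 5; pos_z_1 = 7; pos_x_2 = 7; pos_y_2 = 4; pos_z_2 = 6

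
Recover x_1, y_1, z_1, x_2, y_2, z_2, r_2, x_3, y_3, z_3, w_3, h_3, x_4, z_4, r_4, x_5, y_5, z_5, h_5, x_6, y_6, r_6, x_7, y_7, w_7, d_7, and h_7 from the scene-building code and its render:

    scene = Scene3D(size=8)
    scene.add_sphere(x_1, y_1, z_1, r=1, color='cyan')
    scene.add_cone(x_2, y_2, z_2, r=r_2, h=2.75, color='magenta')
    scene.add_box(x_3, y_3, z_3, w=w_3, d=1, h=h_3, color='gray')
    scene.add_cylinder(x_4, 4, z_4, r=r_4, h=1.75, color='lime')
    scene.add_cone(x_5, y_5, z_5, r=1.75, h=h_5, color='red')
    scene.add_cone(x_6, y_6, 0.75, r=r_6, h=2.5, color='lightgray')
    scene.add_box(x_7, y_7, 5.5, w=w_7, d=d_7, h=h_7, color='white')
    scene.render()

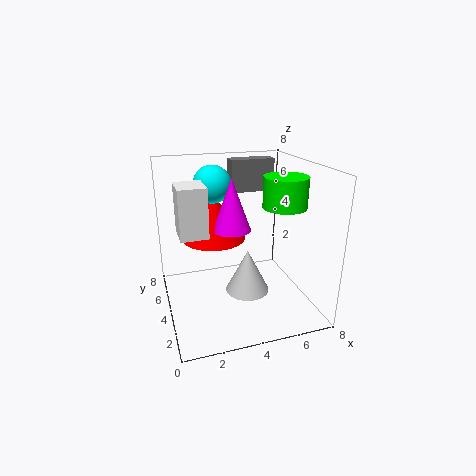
x_1 = 2.75; y_1 = 4.5; z_1 = 7; x_2 = 3.5; y_2 = 3.5; z_2 = 4.75; r_2 = 1; x_3 = 4.5; y_3 = 6.75; z_3 = 5.75; w_3 = 2.75; h_3 = 2; x_4 = 6.75; z_4 = 5.5; r_4 = 1.25; x_5 = 2.75; y_5 = 4.5; z_5 = 4; h_5 = 2.5; x_6 = 4.5; y_6 = 3.75; r_6 = 1.25; x_7 = 0.5; y_7 = 1; w_7 = 1.25; d_7 = 1.5; h_7 = 2.25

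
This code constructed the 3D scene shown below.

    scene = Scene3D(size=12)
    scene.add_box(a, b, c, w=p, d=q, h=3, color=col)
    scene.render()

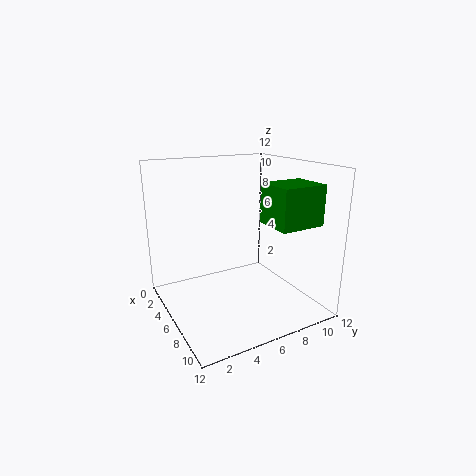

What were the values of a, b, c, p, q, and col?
a = 8.5, b = 6.5, c = 8, p = 3, q = 3.5, col = 'green'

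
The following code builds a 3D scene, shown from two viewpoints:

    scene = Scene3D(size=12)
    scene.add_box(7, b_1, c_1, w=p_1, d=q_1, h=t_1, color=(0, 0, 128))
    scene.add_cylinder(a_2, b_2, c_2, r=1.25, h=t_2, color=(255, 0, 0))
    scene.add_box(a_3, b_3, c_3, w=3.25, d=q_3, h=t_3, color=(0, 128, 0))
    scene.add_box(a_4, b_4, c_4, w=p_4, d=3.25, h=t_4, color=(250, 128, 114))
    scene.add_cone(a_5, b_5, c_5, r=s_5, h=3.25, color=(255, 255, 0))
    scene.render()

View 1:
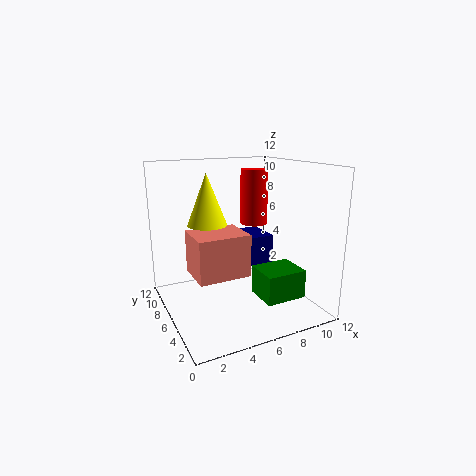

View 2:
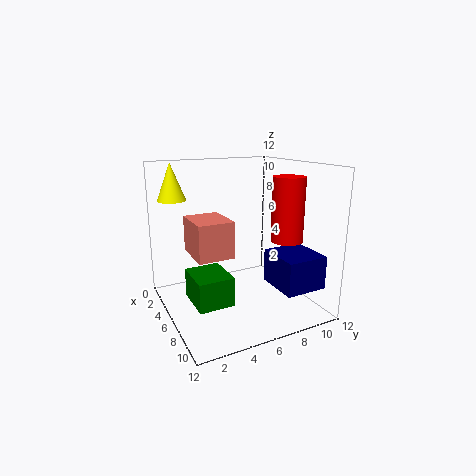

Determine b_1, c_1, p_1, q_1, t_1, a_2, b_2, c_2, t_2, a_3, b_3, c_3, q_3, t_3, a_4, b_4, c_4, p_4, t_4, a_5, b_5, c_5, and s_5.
b_1 = 8
c_1 = 2.25
p_1 = 3.75
q_1 = 3.5
t_1 = 2.75
a_2 = 9
b_2 = 8.75
c_2 = 6.25
t_2 = 5
a_3 = 6.25
b_3 = 1.25
c_3 = 2
q_3 = 2.75
t_3 = 2.25
a_4 = 1.5
b_4 = 2.75
c_4 = 4
p_4 = 4
t_4 = 3.25
a_5 = 1.75
b_5 = 1.75
c_5 = 8.75
s_5 = 1.25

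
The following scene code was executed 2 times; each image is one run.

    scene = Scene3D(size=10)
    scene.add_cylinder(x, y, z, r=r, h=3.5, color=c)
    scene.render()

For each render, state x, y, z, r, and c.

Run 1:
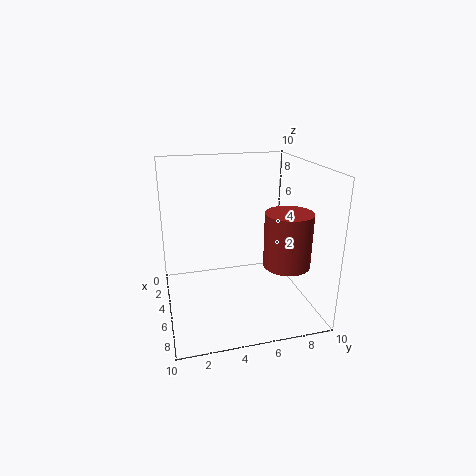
x = 7.75; y = 7.5; z = 4; r = 1.5; c = 'brown'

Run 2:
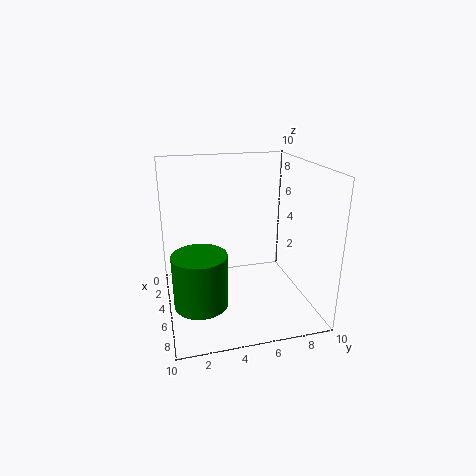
x = 7; y = 2; z = 1.5; r = 1.75; c = 'green'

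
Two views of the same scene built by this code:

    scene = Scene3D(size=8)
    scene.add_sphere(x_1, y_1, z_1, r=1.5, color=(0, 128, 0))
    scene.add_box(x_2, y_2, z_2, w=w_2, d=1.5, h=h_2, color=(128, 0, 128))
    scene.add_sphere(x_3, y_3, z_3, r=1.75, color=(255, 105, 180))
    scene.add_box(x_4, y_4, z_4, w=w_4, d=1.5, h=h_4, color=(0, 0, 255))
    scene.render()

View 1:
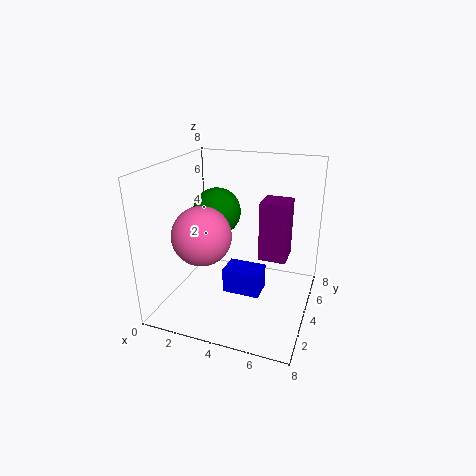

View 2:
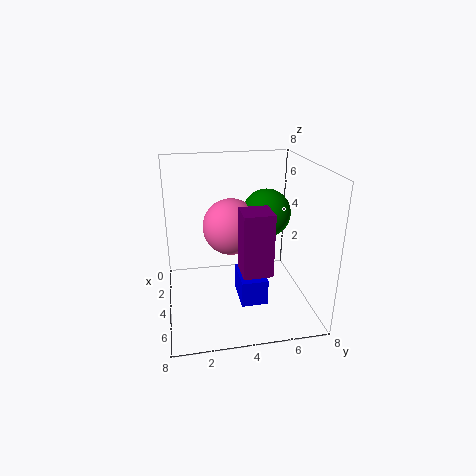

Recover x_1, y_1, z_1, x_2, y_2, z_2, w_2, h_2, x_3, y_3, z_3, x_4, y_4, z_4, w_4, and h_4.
x_1 = 1.75
y_1 = 6.25
z_1 = 4.5
x_2 = 5.25
y_2 = 3.75
z_2 = 3
w_2 = 1.5
h_2 = 3.25
x_3 = 1.75
y_3 = 4
z_3 = 3.75
x_4 = 3
y_4 = 4
z_4 = 0.25
w_4 = 2.25
h_4 = 1.5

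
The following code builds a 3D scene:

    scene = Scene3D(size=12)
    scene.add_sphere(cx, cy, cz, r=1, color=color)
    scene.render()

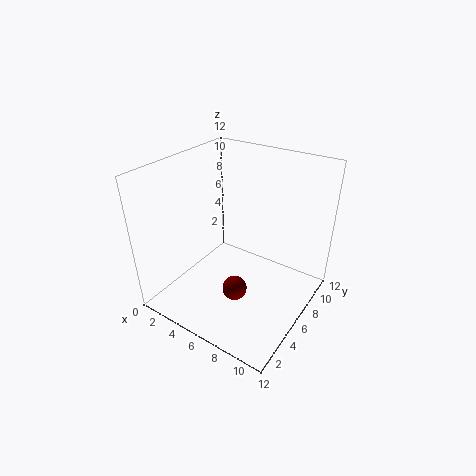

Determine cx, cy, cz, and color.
cx = 7, cy = 4, cz = 2.5, color = 'maroon'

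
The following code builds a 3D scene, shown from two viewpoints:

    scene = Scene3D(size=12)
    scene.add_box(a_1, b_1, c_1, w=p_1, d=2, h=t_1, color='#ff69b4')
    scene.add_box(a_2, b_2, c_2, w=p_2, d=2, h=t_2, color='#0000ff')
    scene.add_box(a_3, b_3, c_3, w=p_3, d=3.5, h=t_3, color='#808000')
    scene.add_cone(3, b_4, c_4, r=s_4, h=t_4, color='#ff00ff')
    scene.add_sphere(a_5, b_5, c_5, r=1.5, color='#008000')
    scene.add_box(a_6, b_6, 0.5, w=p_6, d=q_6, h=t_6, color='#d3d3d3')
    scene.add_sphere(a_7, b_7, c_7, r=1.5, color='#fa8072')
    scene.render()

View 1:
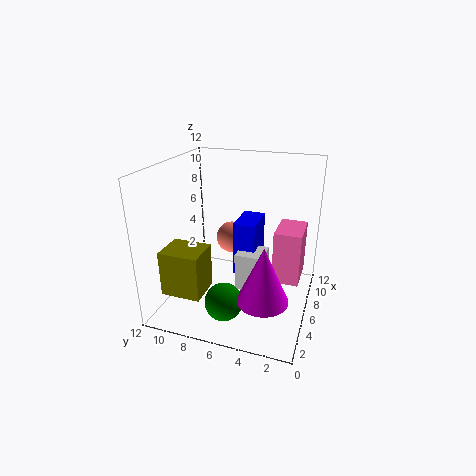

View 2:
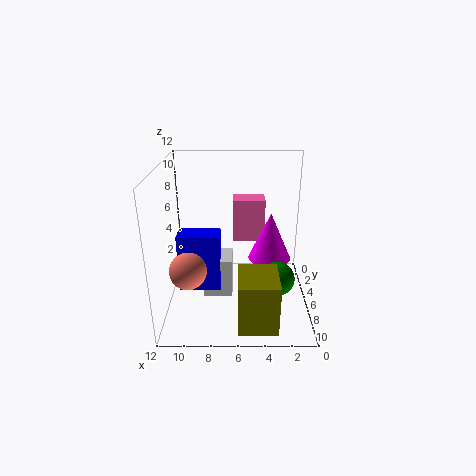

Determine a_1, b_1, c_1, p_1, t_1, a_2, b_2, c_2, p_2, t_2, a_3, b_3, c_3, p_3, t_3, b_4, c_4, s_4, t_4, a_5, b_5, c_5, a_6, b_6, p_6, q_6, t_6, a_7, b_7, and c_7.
a_1 = 3.5, b_1 = 0.5, c_1 = 4, p_1 = 3, t_1 = 4, a_2 = 7.5, b_2 = 5, c_2 = 1.5, p_2 = 3.5, t_2 = 5, a_3 = 3, b_3 = 8.5, c_3 = 1, p_3 = 3, t_3 = 4, b_4 = 3, c_4 = 2.5, s_4 = 2, t_4 = 4.5, a_5 = 2.5, b_5 = 6, c_5 = 2, a_6 = 6.5, b_6 = 4, p_6 = 2.5, q_6 = 2.5, t_6 = 3.5, a_7 = 10, b_7 = 8, c_7 = 4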